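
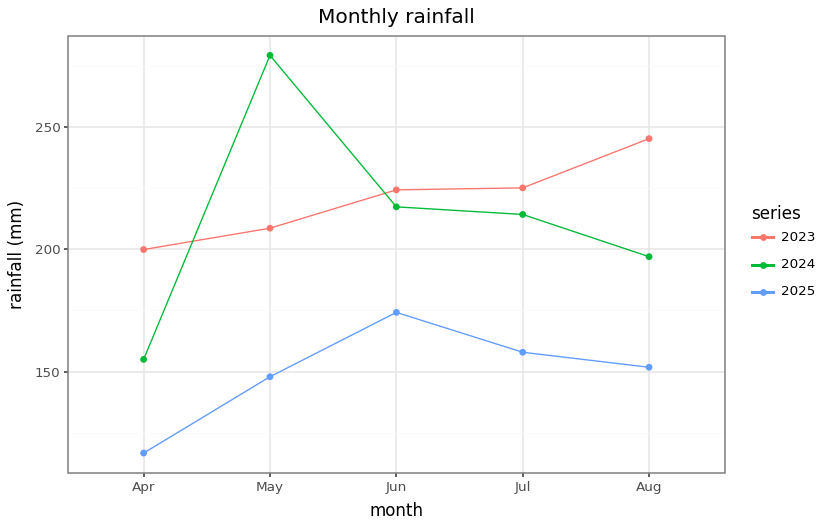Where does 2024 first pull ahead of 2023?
May

Apr: 2024 ≈ 160 vs 2023 ≈ 200 (not yet); May: 2024 ≈ 280 vs 2023 ≈ 200 (first crossover).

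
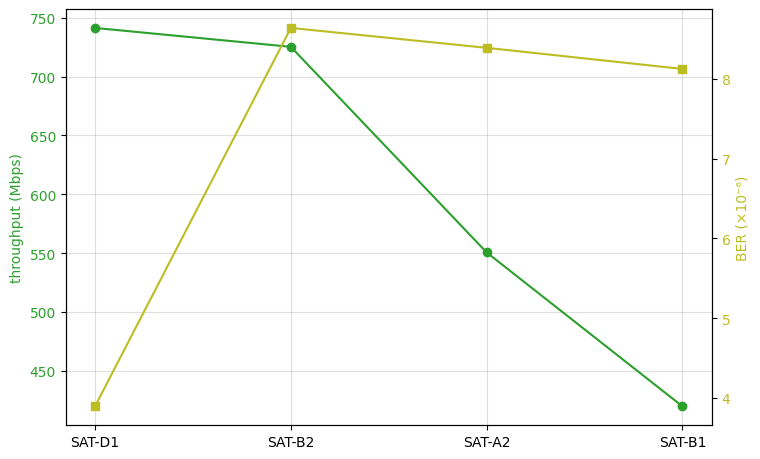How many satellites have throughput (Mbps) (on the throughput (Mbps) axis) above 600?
2

Above 600: SAT-D1, SAT-B2.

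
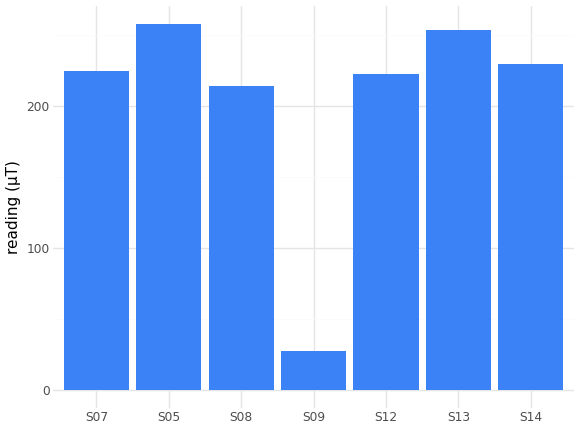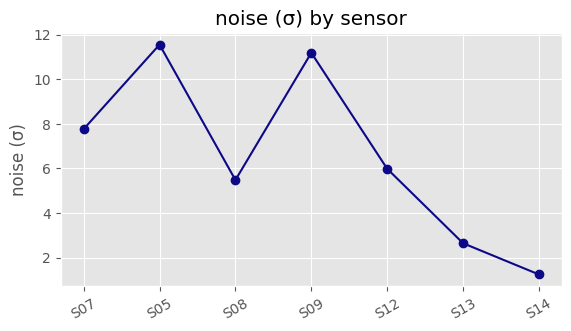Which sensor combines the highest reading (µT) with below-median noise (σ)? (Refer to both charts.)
Chart 2 median noise (σ) ≈ 6; below-median sensors: S08, S13, S14. Among those, S13 has the highest reading (µT) (≈ 250).

S13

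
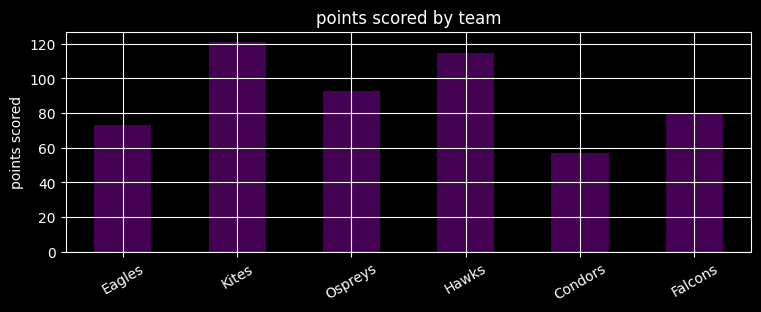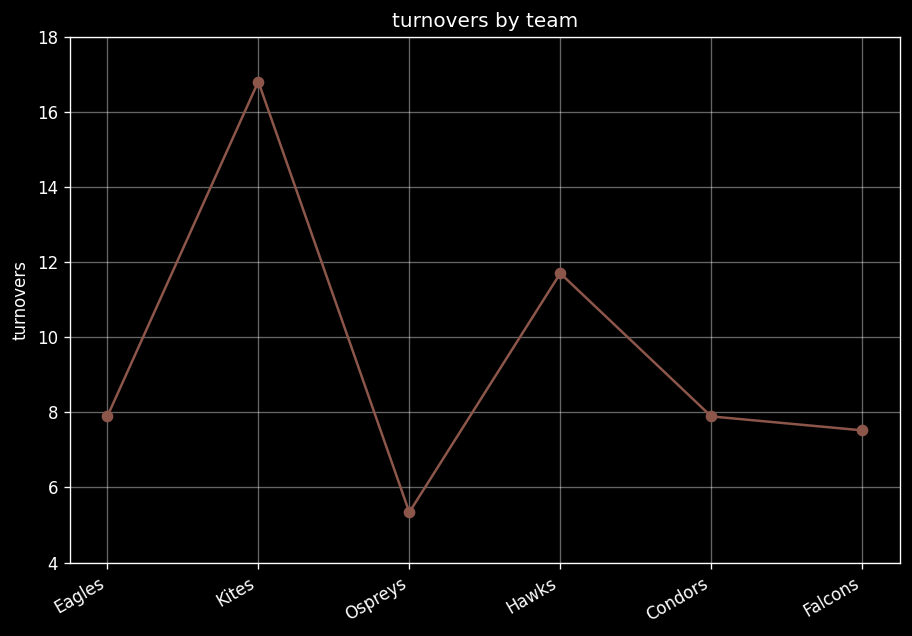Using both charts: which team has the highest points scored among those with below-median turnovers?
Chart 2 median turnovers ≈ 8; below-median teams: Ospreys, Condors, Falcons. Among those, Ospreys has the highest points scored (≈ 100).

Ospreys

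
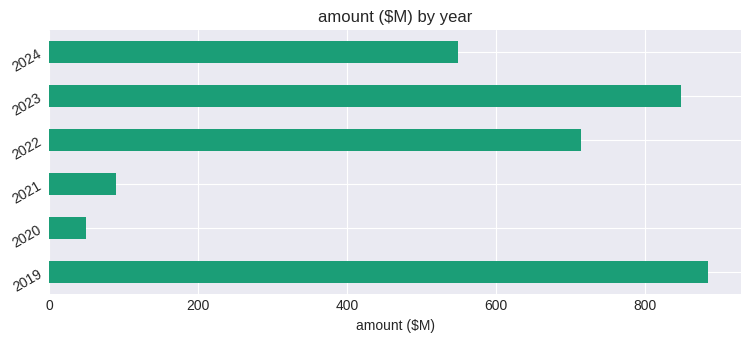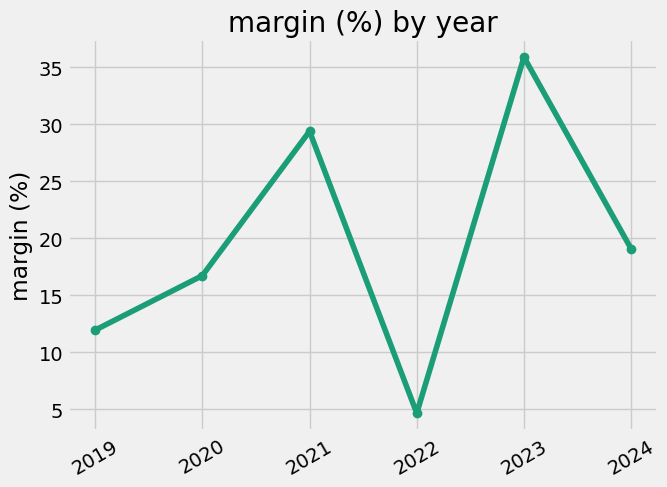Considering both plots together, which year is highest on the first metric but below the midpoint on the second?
Chart 2 median margin (%) ≈ 20; below-median years: 2019, 2020, 2022. Among those, 2019 has the highest amount ($M) (≈ 900).

2019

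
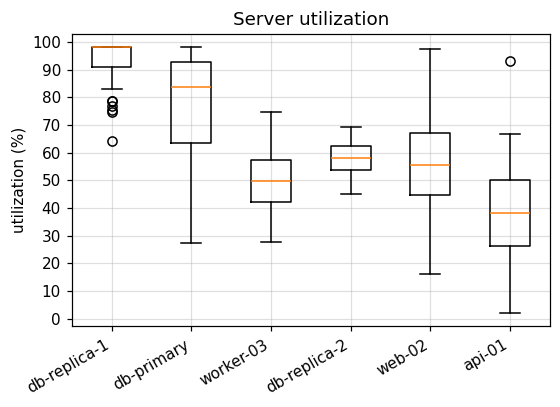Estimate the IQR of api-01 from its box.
≈ 20

Q3 ≈ 50, Q1 ≈ 30; IQR ≈ 20.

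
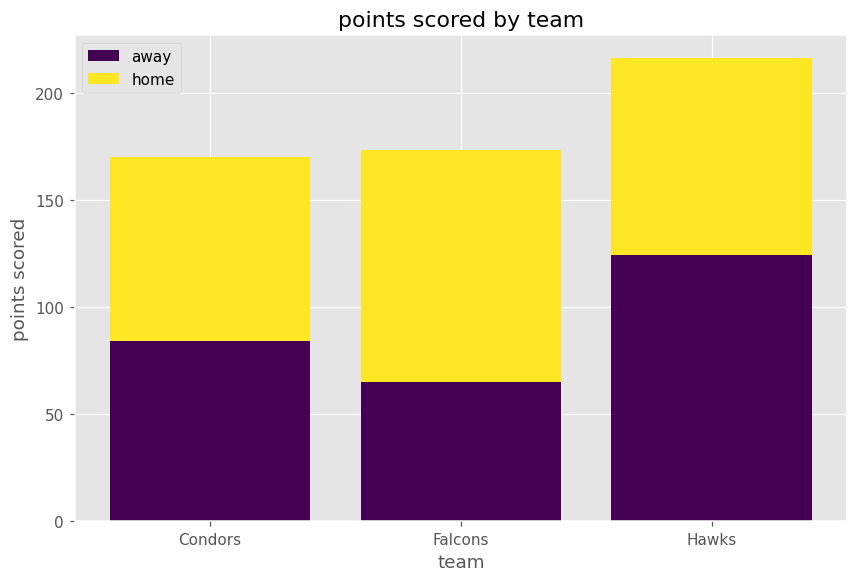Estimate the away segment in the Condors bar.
≈ 80

away top ≈ 80, bottom ≈ 0; segment ≈ 80.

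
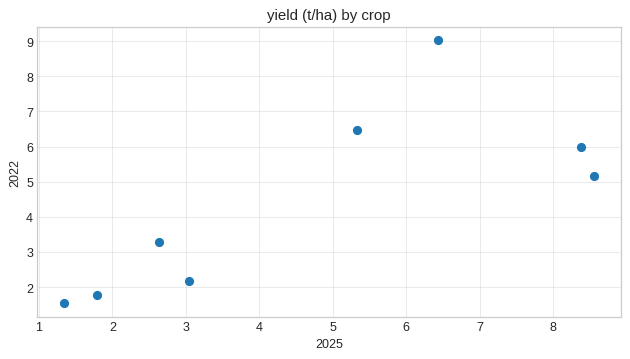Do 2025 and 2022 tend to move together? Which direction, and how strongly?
positive, strong

Points are positively correlated; strong (|r| ≈ 0.8).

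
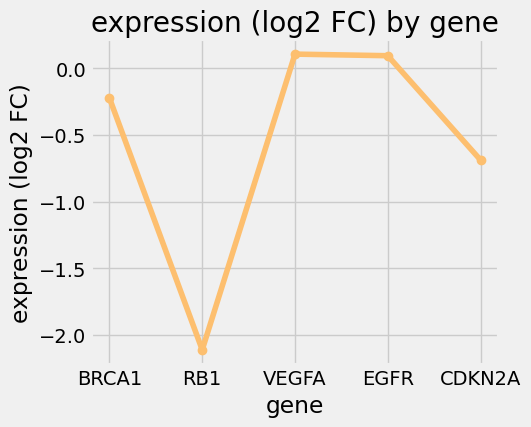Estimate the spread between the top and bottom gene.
Max VEGFA ≈ 0.2, min RB1 ≈ -2.2; range ≈ 2.4.

≈ 2.4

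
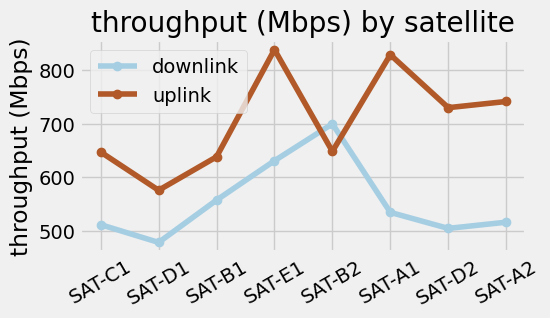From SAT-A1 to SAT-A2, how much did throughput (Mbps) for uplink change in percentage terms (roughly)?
≈ -11.8%

SAT-A1 ≈ 850, SAT-A2 ≈ 750; (750 − 850) / 850 ≈ -11.8%.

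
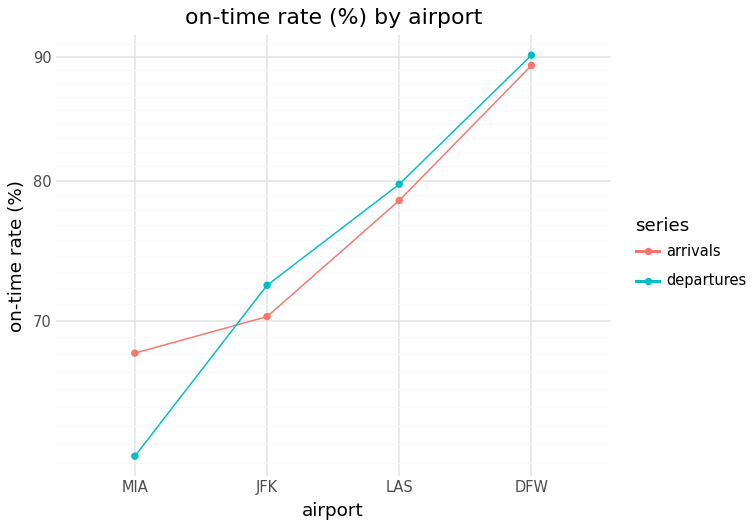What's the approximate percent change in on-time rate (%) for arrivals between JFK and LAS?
≈ +14.3%

JFK ≈ 70, LAS ≈ 80; (80 − 70) / 70 ≈ +14.3%.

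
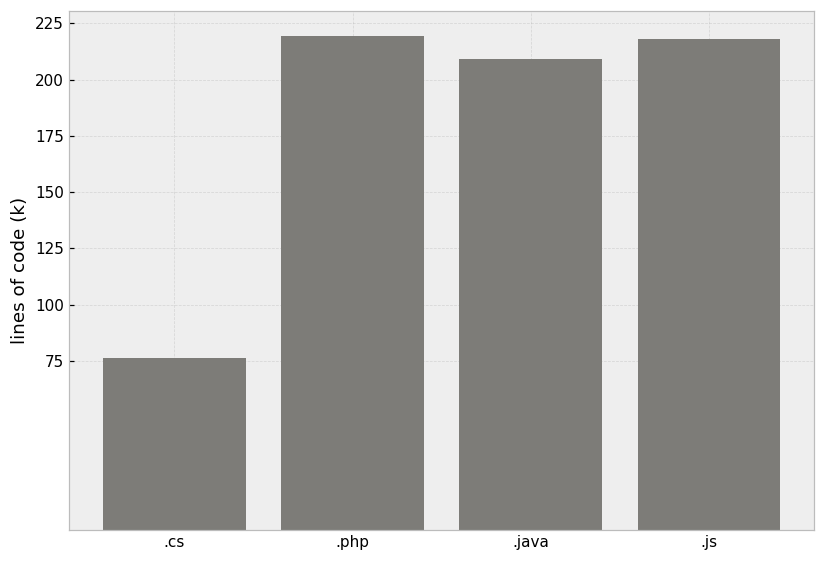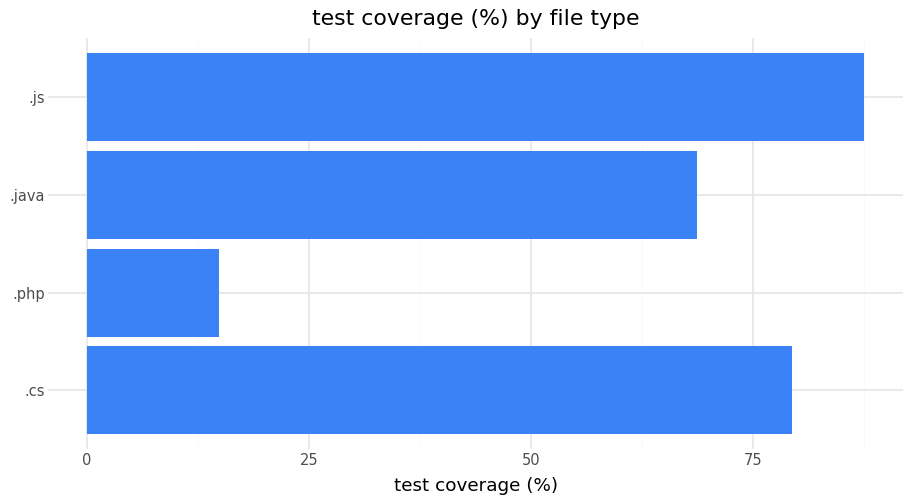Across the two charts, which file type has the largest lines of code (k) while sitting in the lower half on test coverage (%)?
Chart 2 median test coverage (%) ≈ 70; below-median file types: .php, .java. Among those, .php has the highest lines of code (k) (≈ 225).

.php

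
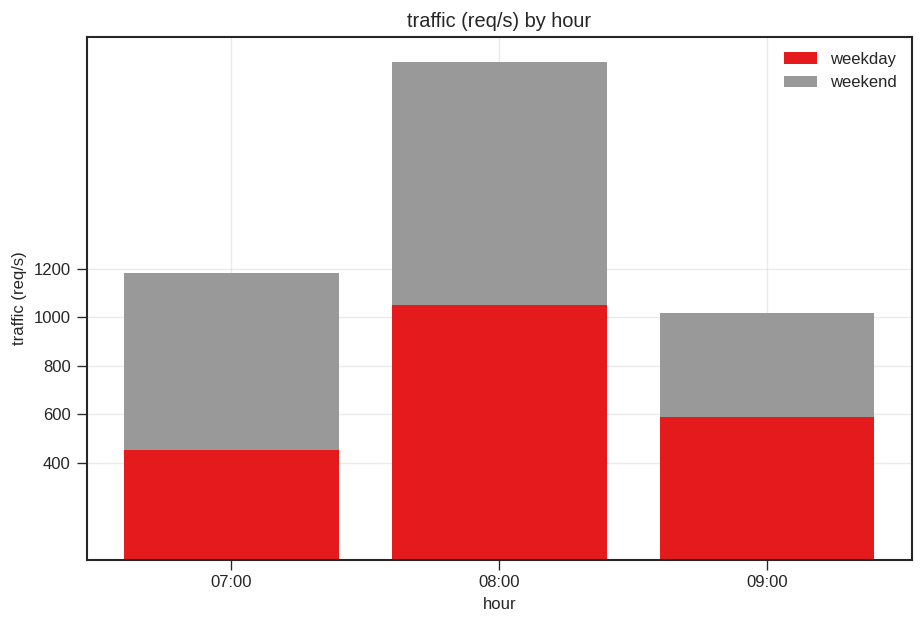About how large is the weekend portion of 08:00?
weekend top ≈ 2000, bottom ≈ 1000; segment ≈ 1000.

≈ 1000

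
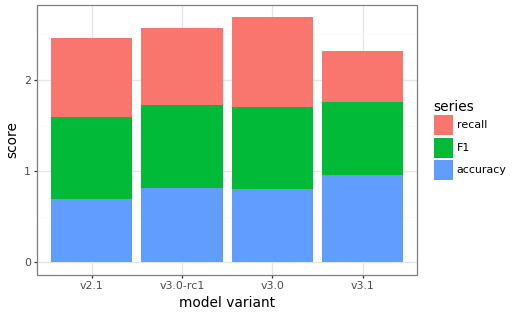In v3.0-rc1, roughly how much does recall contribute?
recall top ≈ 2.5, bottom ≈ 1.5; segment ≈ 1.0.

≈ 1.0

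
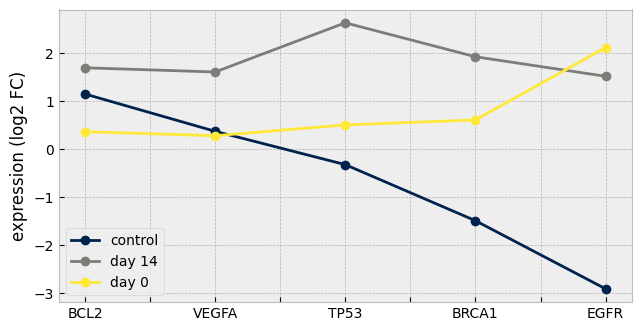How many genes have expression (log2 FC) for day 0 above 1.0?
1

Above 1.0: EGFR.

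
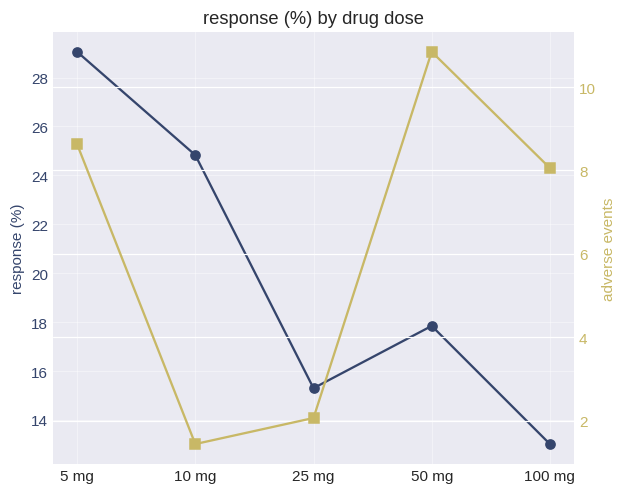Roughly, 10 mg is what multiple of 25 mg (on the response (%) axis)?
≈ 1.5×

10 mg ≈ 24, 25 mg ≈ 16; 24/16 ≈ 1.5.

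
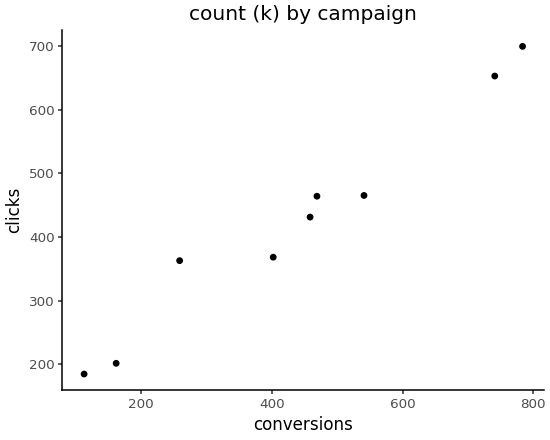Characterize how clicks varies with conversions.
Points are positively correlated; strong (|r| ≈ 1.0).

positive, strong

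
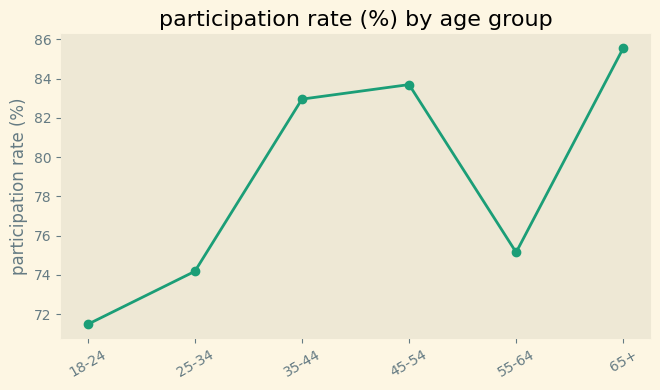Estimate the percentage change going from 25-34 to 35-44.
25-34 ≈ 74, 35-44 ≈ 82; (82 − 74) / 74 ≈ +10.8%.

≈ +10.8%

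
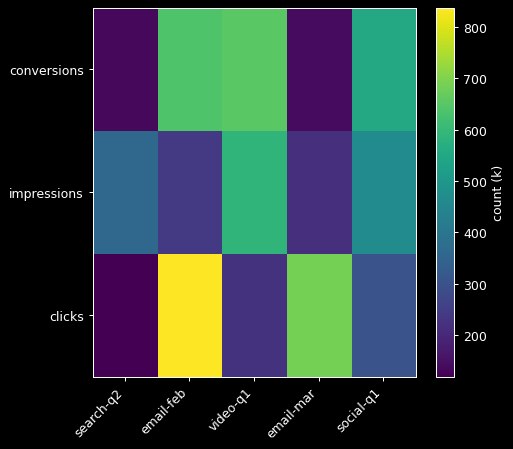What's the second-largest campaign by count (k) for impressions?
social-q1

Top 3 for impressions: video-q1 ≈ 600, social-q1 ≈ 500, search-q2 ≈ 400.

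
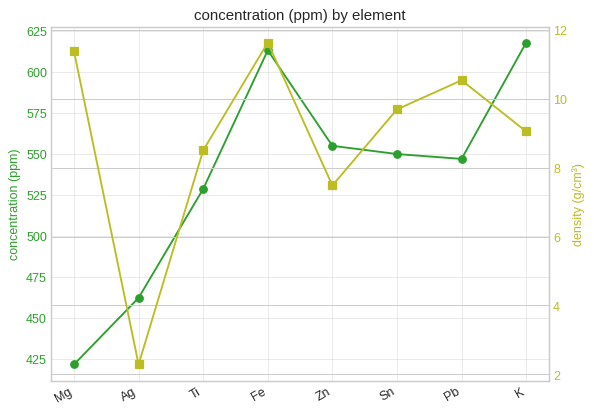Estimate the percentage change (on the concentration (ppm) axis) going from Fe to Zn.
Fe ≈ 620, Zn ≈ 560; (560 − 620) / 620 ≈ -9.7%.

≈ -9.7%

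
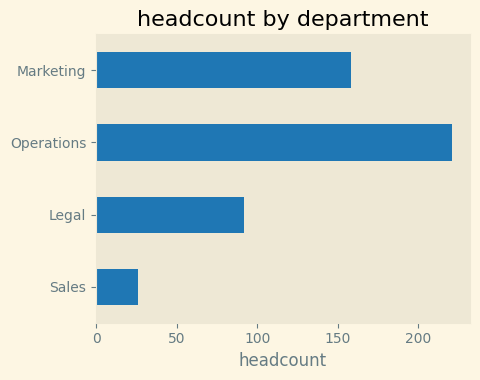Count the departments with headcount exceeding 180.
1

Above 180: Operations.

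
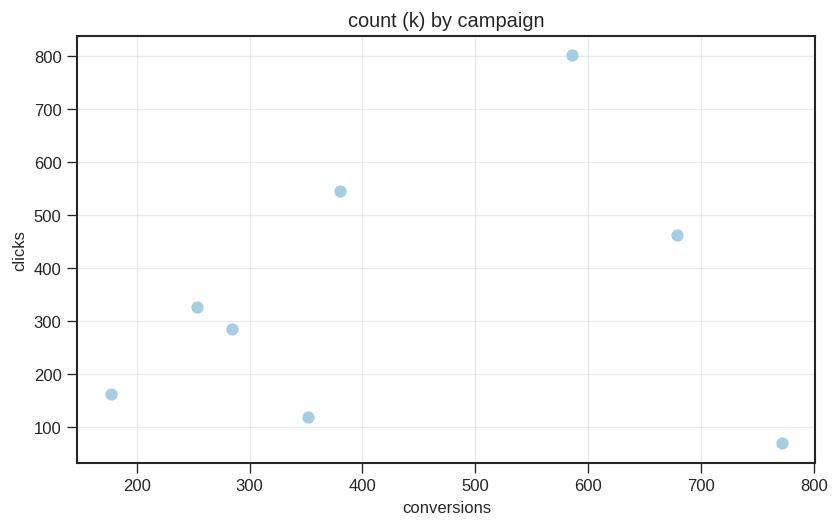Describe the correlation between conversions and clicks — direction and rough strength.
no clear correlation

Points are roughly uncorrelated; weak (|r| ≈ 0.2).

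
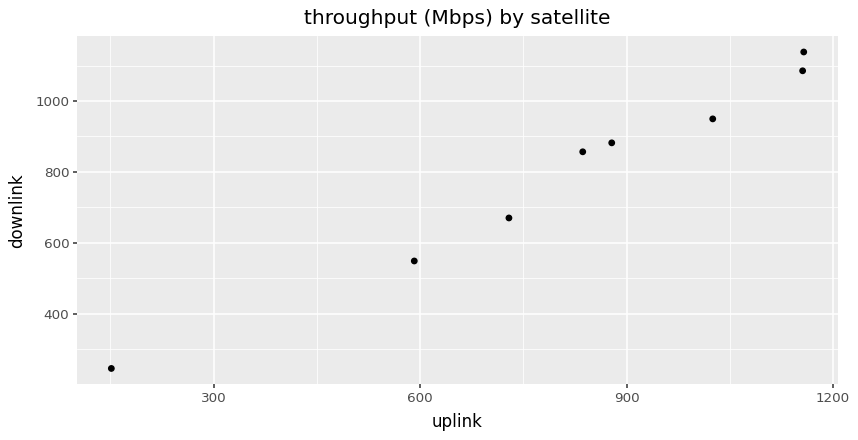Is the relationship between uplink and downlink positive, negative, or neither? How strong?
Points are positively correlated; strong (|r| ≈ 1.0).

positive, strong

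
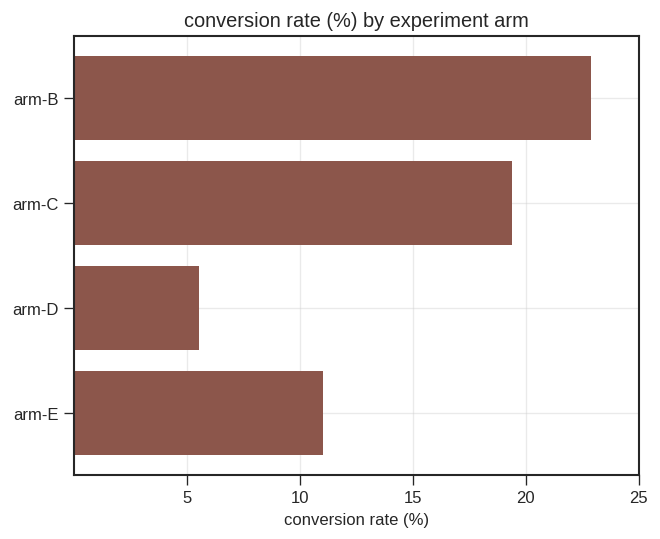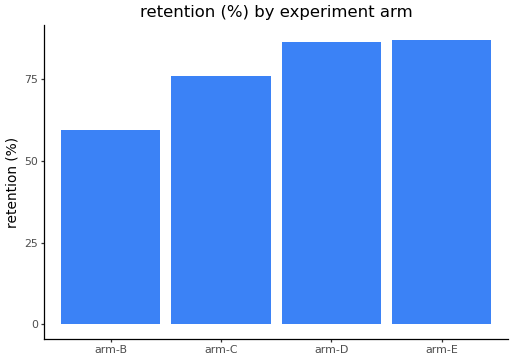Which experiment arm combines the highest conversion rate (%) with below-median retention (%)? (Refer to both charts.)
Chart 2 median retention (%) ≈ 80; below-median experiment arms: arm-B, arm-C. Among those, arm-B has the highest conversion rate (%) (≈ 25).

arm-B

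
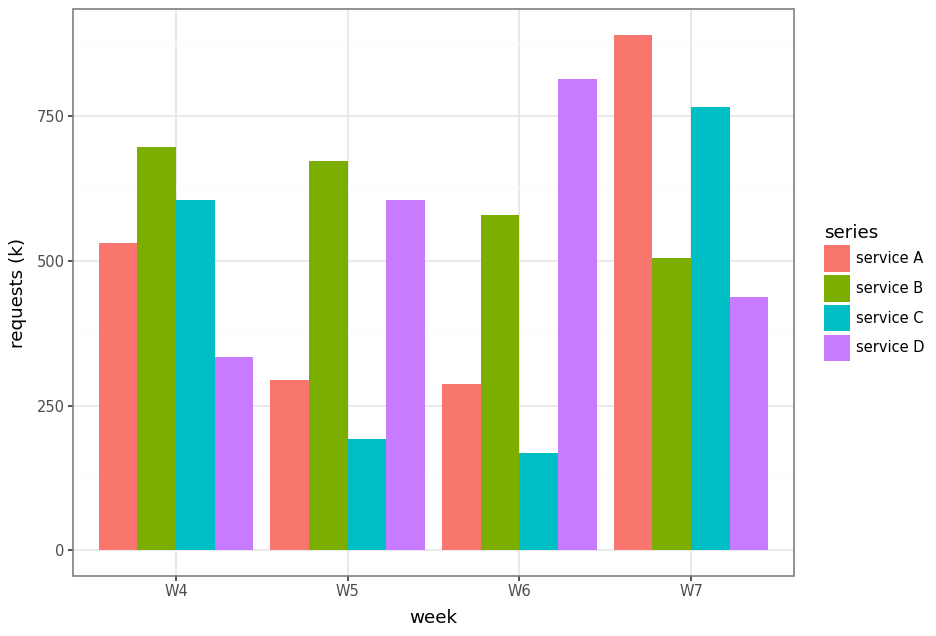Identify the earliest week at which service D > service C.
W4: service D ≈ 300 vs service C ≈ 600 (not yet); W5: service D ≈ 600 vs service C ≈ 200 (first crossover).

W5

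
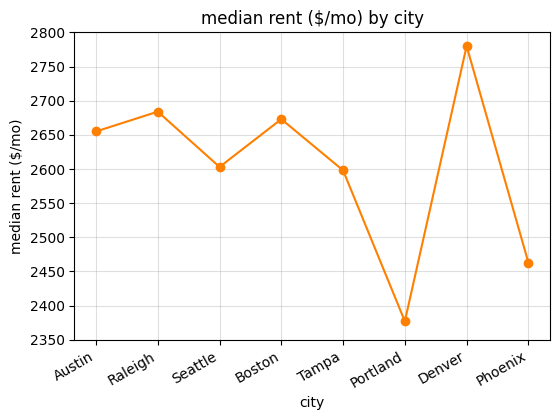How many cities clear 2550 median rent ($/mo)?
Above 2550: Austin, Raleigh, Seattle, Boston, Tampa, Denver.

6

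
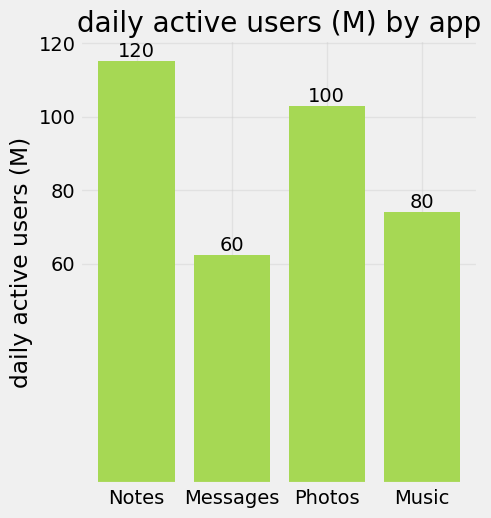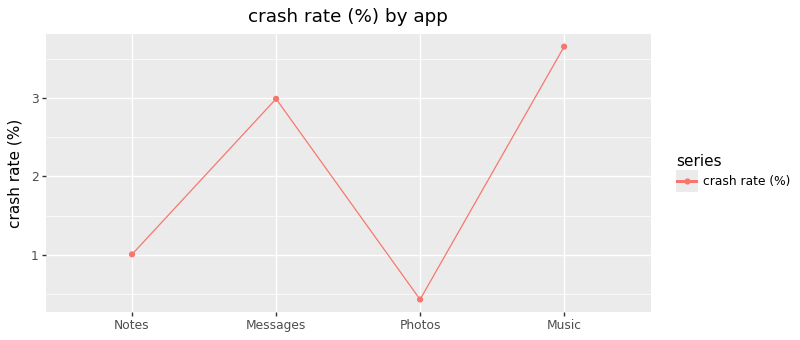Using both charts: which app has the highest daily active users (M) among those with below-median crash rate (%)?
Notes

Chart 2 median crash rate (%) ≈ 2; below-median apps: Notes, Photos. Among those, Notes has the highest daily active users (M) (≈ 120).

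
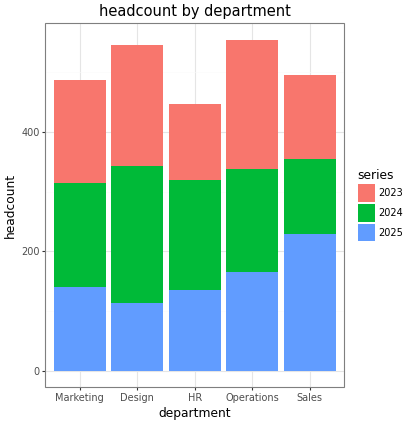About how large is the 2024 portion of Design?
≈ 250

2024 top ≈ 350, bottom ≈ 100; segment ≈ 250.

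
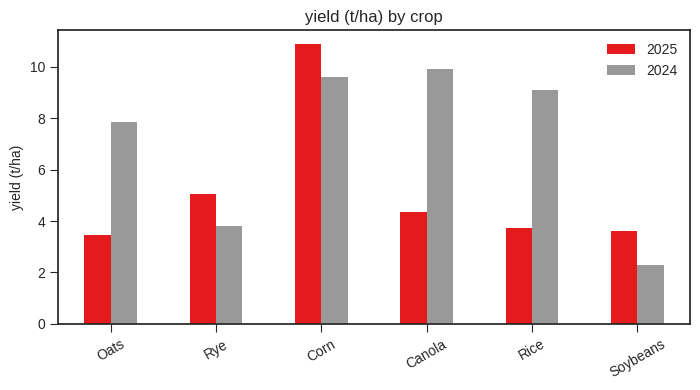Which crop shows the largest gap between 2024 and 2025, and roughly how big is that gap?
Canola, ≈ 6 t/ha

Canola: 2024 ≈ 10, 2025 ≈ 4 → gap ≈ 6. Next-largest (Rice) is only ≈ 5.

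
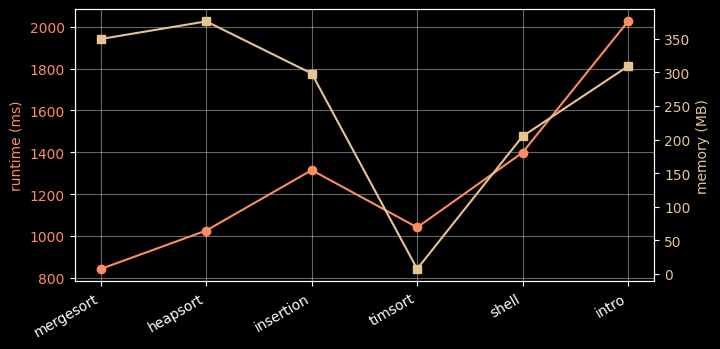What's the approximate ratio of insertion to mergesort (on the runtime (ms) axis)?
insertion ≈ 1300, mergesort ≈ 800; 1300/800 ≈ 1.62.

≈ 1.62×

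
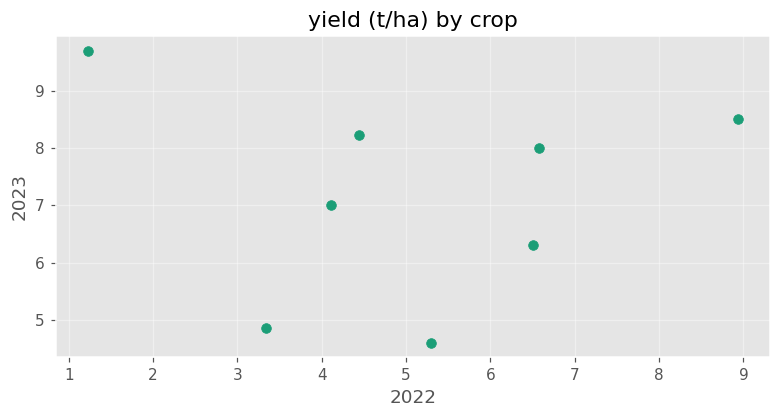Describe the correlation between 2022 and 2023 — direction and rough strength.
no clear correlation

Points are roughly uncorrelated; weak (|r| ≈ 0.1).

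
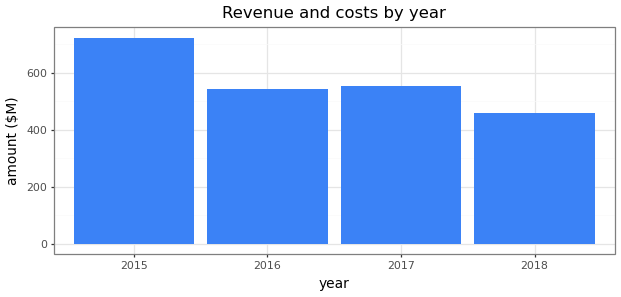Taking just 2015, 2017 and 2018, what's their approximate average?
≈ 600

(700 + 600 + 500) / 3 ≈ 600.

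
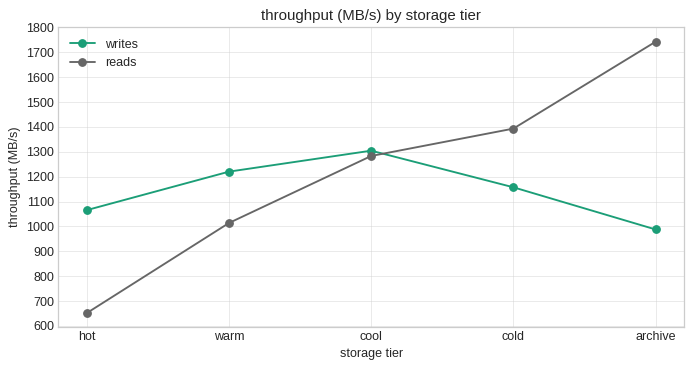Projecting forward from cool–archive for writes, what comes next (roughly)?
≈ 850

Last three: 1300, 1200, 1000 → slope ≈ -150/step → next ≈ 850.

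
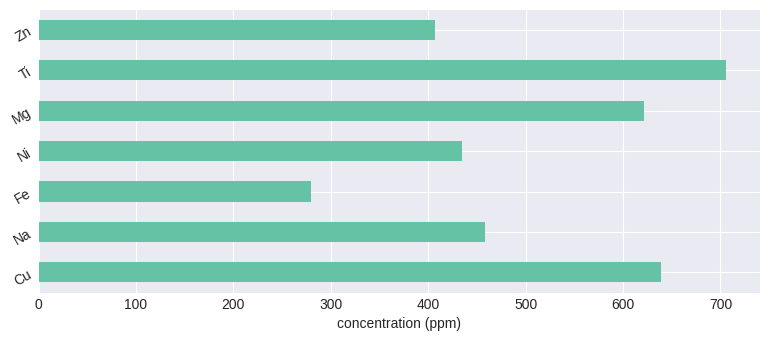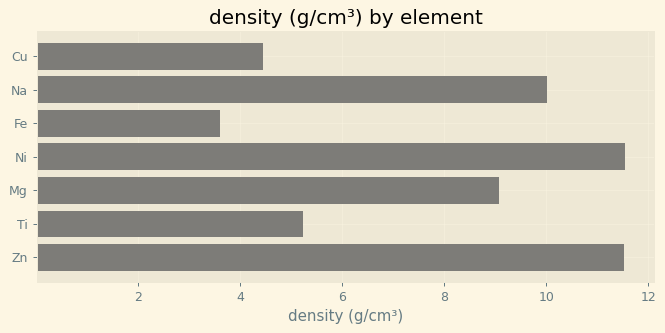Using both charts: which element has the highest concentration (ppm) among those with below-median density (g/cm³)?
Ti

Chart 2 median density (g/cm³) ≈ 10; below-median elements: Cu, Fe, Ti. Among those, Ti has the highest concentration (ppm) (≈ 700).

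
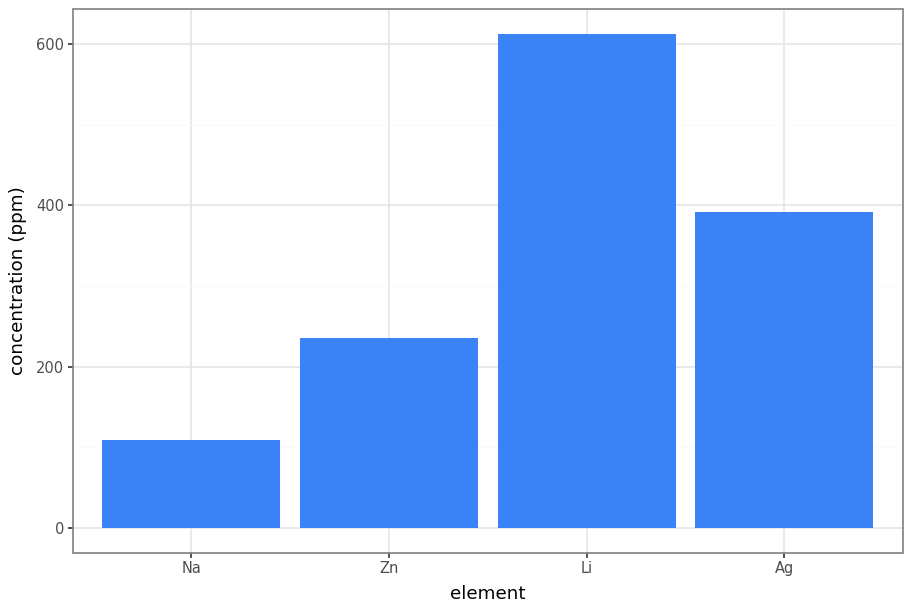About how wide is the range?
≈ 500

Max Li ≈ 600, min Na ≈ 100; range ≈ 500.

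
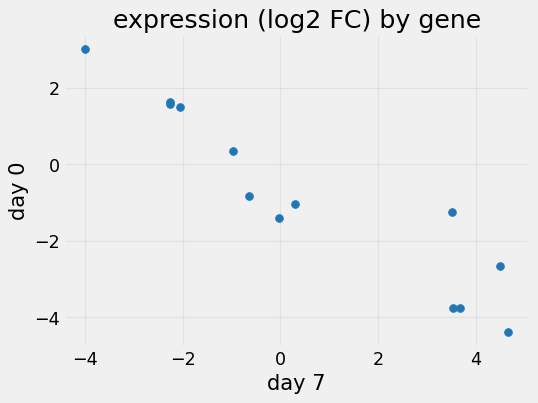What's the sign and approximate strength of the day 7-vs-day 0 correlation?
negative, strong

Points are negatively correlated; strong (|r| ≈ 0.9).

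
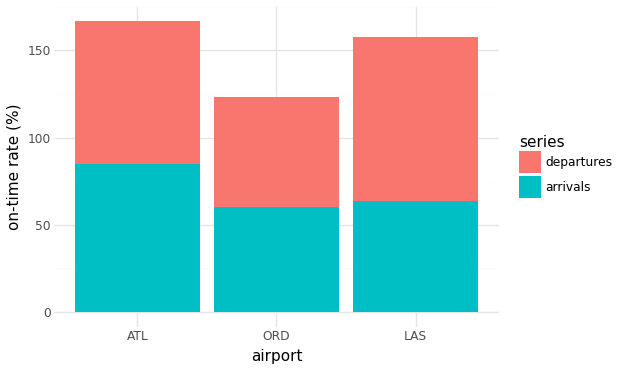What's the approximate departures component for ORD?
departures top ≈ 120, bottom ≈ 60; segment ≈ 60.

≈ 60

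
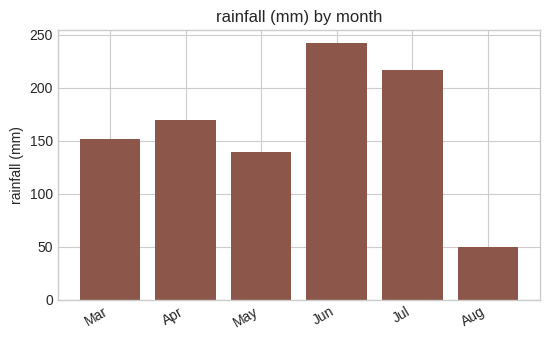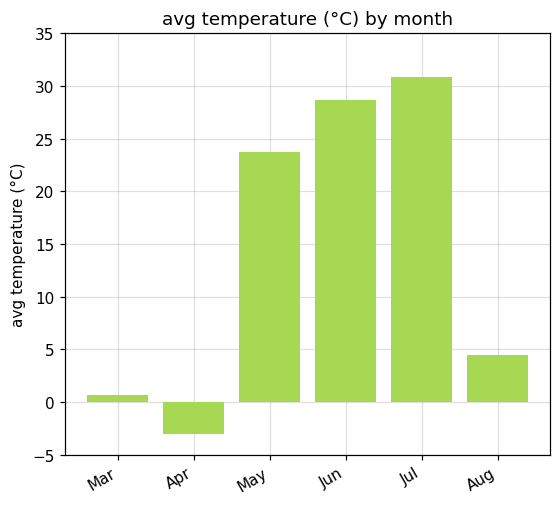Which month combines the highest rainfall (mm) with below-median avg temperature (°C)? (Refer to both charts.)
Chart 2 median avg temperature (°C) ≈ 15; below-median months: Mar, Apr, Aug. Among those, Apr has the highest rainfall (mm) (≈ 175).

Apr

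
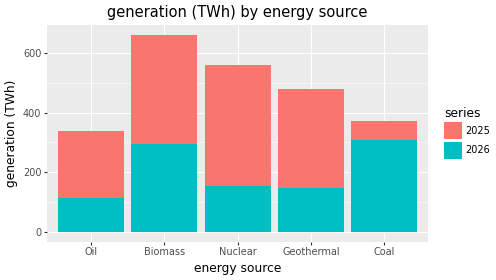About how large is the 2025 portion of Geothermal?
≈ 400

2025 top ≈ 500, bottom ≈ 100; segment ≈ 400.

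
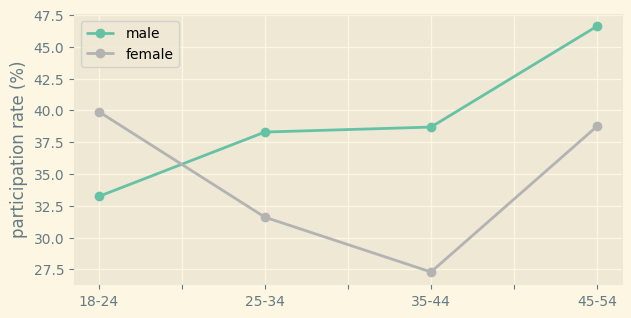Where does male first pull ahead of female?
25-34

18-24: male ≈ 34 vs female ≈ 40 (not yet); 25-34: male ≈ 38 vs female ≈ 32 (first crossover).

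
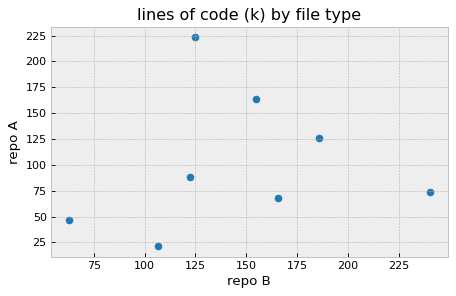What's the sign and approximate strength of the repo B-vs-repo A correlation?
no clear correlation

Points are roughly uncorrelated; weak (|r| ≈ 0.1).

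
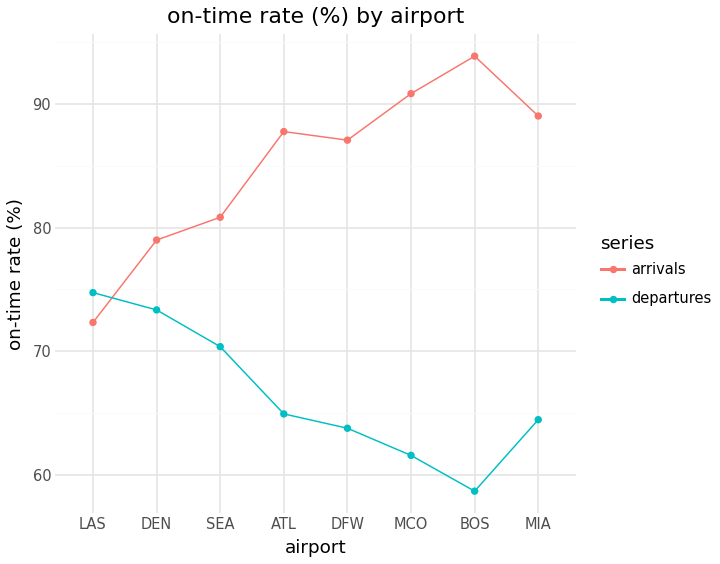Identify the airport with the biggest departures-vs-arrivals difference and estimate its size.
BOS: departures ≈ 60, arrivals ≈ 95 → gap ≈ 35. Next-largest (MCO) is only ≈ 30.

BOS, ≈ 35 %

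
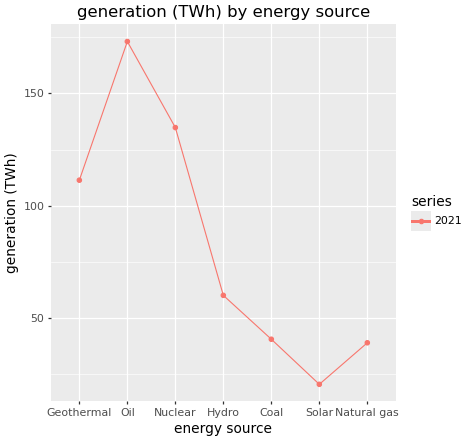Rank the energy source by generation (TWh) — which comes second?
Top 3: Oil ≈ 180, Nuclear ≈ 140, Geothermal ≈ 120.

Nuclear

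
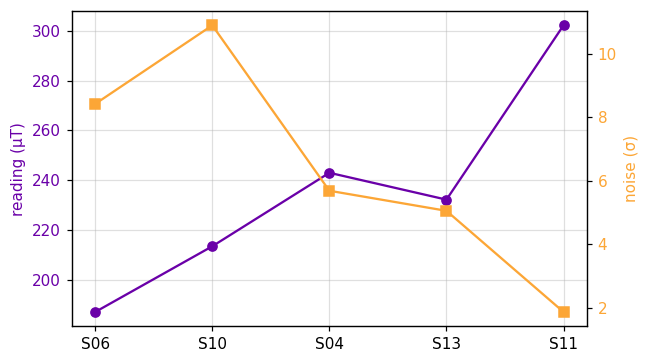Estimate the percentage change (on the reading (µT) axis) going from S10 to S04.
S10 ≈ 210, S04 ≈ 240; (240 − 210) / 210 ≈ +14.3%.

≈ +14.3%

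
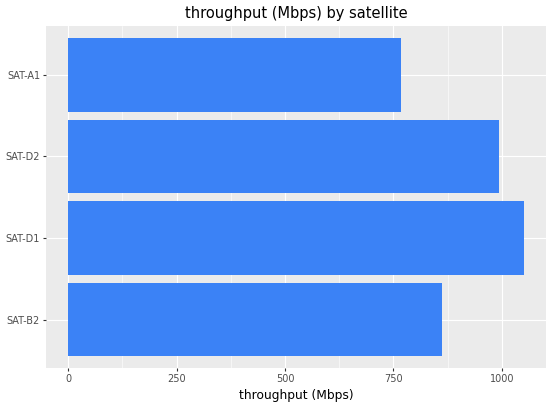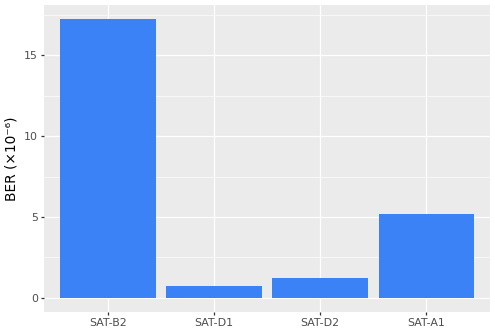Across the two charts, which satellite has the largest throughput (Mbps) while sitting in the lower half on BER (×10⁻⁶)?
SAT-D1

Chart 2 median BER (×10⁻⁶) ≈ 4; below-median satellites: SAT-D1, SAT-D2. Among those, SAT-D1 has the highest throughput (Mbps) (≈ 1100).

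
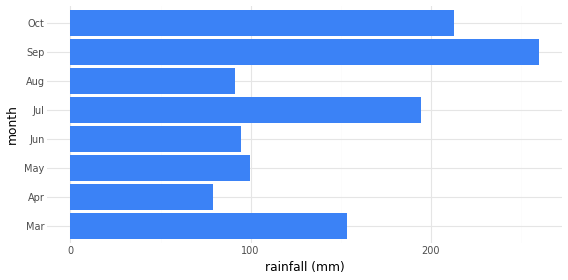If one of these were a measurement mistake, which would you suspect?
Sep

Sep ≈ 250; the rest sit between ≈ 75 and ≈ 225.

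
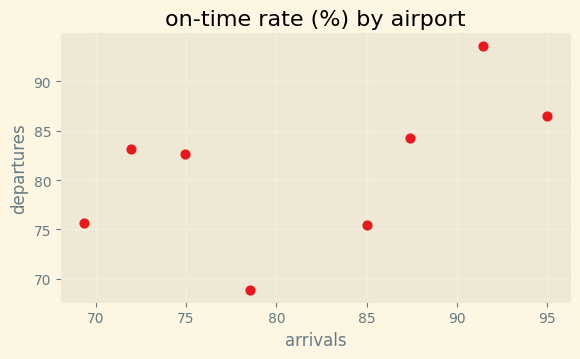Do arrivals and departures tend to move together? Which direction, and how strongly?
positive, moderate

Points are positively correlated; moderate (|r| ≈ 0.5).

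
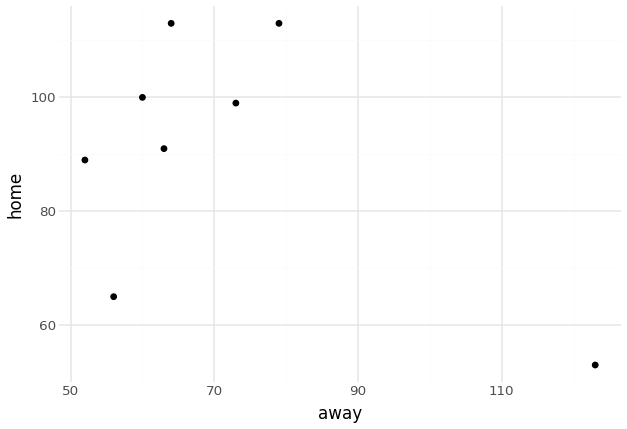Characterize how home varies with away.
negative, moderate

Points are negatively correlated; moderate (|r| ≈ 0.5).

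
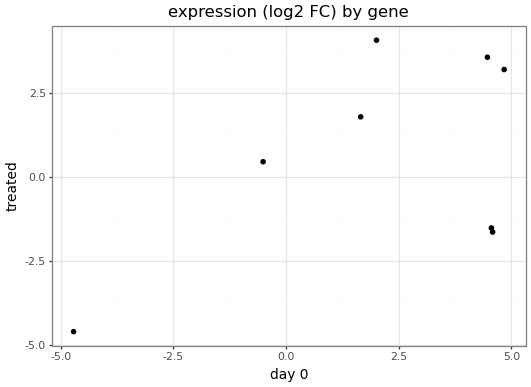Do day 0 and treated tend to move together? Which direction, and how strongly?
positive, moderate

Points are positively correlated; moderate (|r| ≈ 0.5).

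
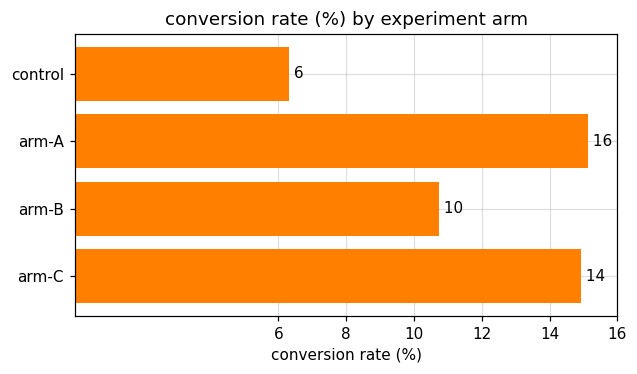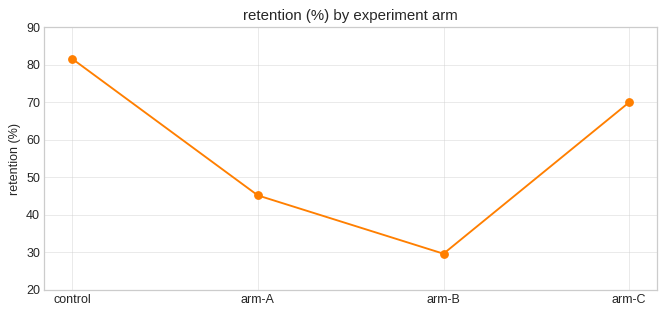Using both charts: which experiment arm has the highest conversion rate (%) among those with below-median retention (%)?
Chart 2 median retention (%) ≈ 60; below-median experiment arms: arm-A, arm-B. Among those, arm-A has the highest conversion rate (%) (≈ 16).

arm-A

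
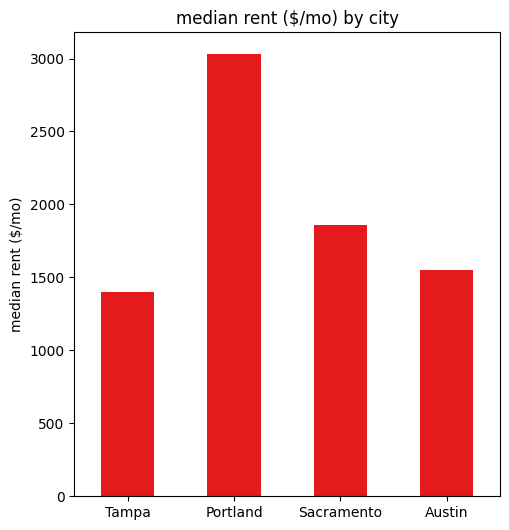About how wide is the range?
≈ 1500

Max Portland ≈ 3000, min Tampa ≈ 1500; range ≈ 1500.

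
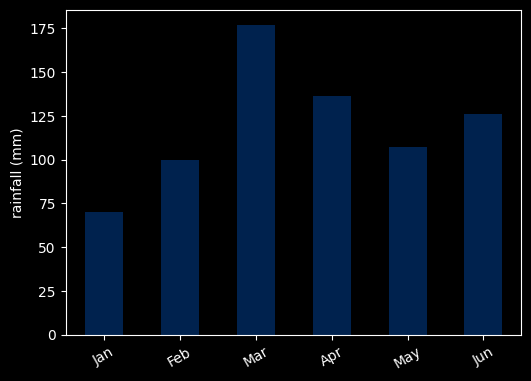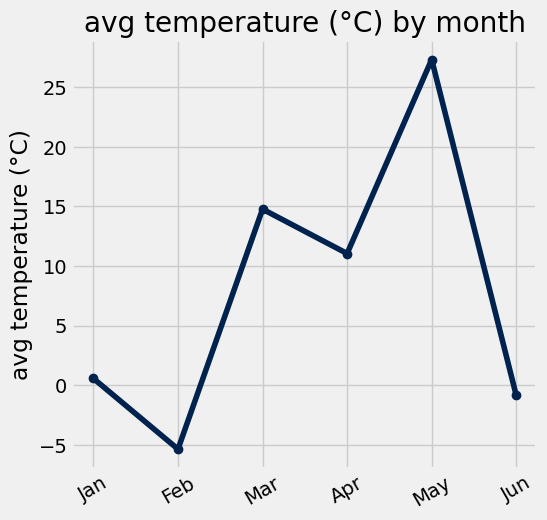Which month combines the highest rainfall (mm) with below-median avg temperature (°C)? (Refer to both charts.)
Chart 2 median avg temperature (°C) ≈ 5; below-median months: Jan, Feb, Jun. Among those, Jun has the highest rainfall (mm) (≈ 120).

Jun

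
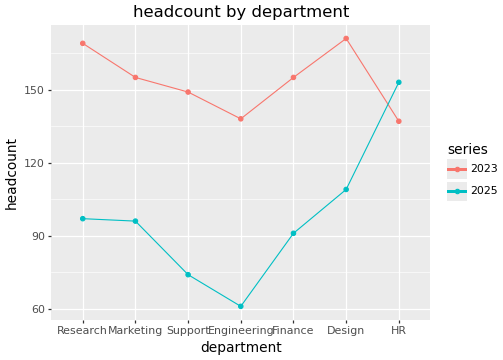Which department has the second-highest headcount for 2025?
Design

Top 3 for 2025: HR ≈ 150, Design ≈ 110, Research ≈ 100.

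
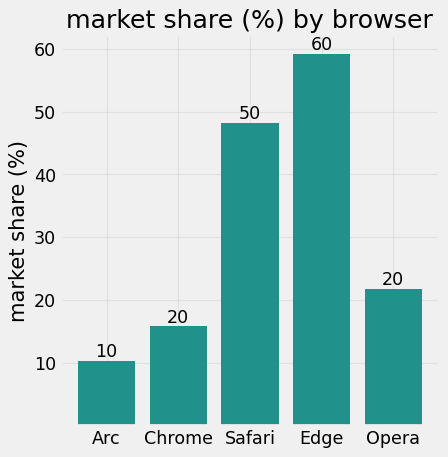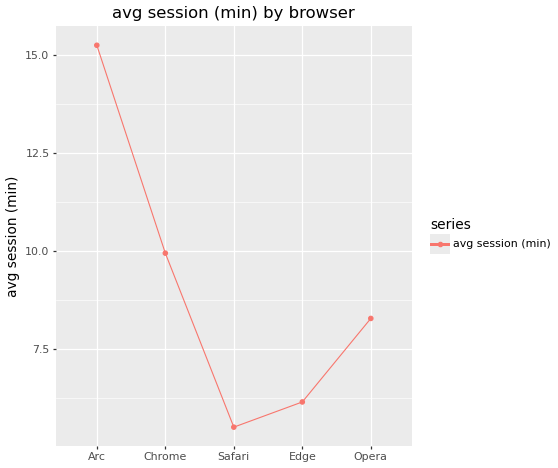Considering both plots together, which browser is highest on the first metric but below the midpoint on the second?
Edge

Chart 2 median avg session (min) ≈ 8; below-median browsers: Safari, Edge. Among those, Edge has the highest market share (%) (≈ 60).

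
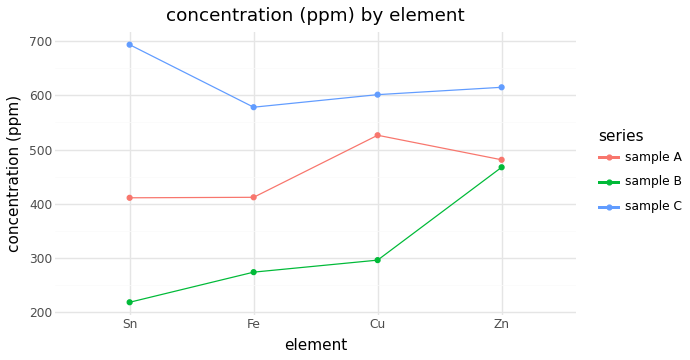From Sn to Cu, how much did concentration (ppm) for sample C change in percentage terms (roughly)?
Sn ≈ 700, Cu ≈ 600; (600 − 700) / 700 ≈ -14.3%.

≈ -14.3%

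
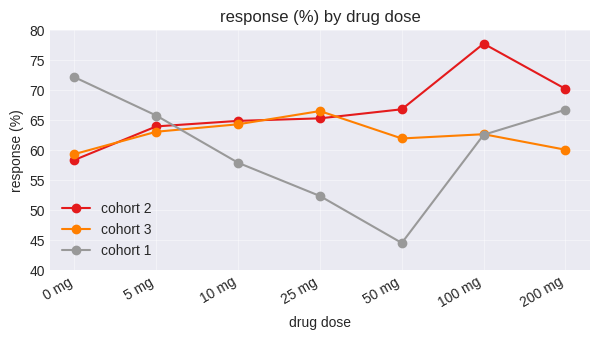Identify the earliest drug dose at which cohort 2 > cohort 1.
5 mg: cohort 2 ≈ 65 vs cohort 1 ≈ 65 (not yet); 10 mg: cohort 2 ≈ 65 vs cohort 1 ≈ 60 (first crossover).

10 mg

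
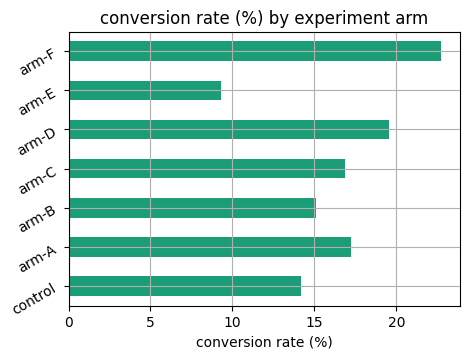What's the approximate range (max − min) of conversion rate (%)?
≈ 12

Max arm-F ≈ 22, min arm-E ≈ 10; range ≈ 12.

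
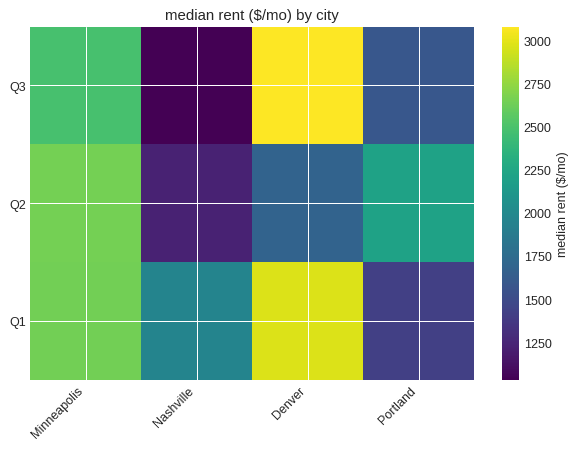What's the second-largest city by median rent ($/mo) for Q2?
Top 3 for Q2: Minneapolis ≈ 2600, Portland ≈ 2200, Denver ≈ 1600.

Portland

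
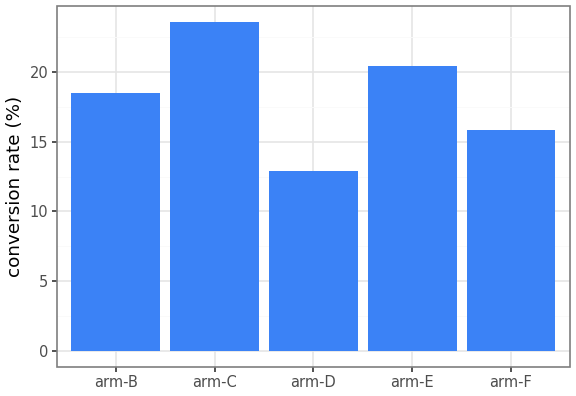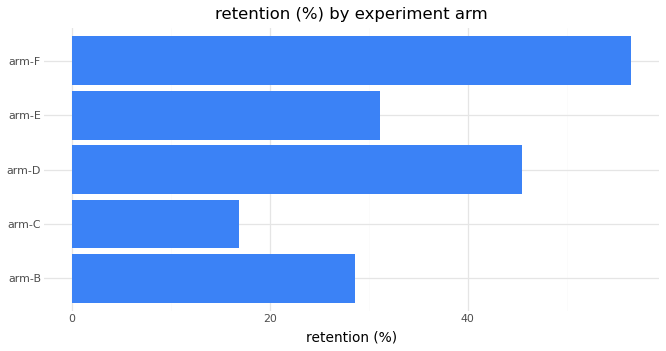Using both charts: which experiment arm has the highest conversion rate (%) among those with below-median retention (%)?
Chart 2 median retention (%) ≈ 30; below-median experiment arms: arm-B, arm-C. Among those, arm-C has the highest conversion rate (%) (≈ 25).

arm-C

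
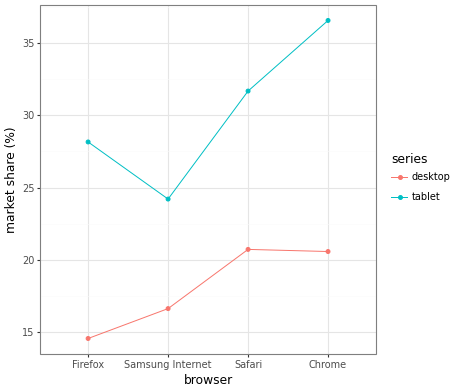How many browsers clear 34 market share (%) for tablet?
1

Above 34: Chrome.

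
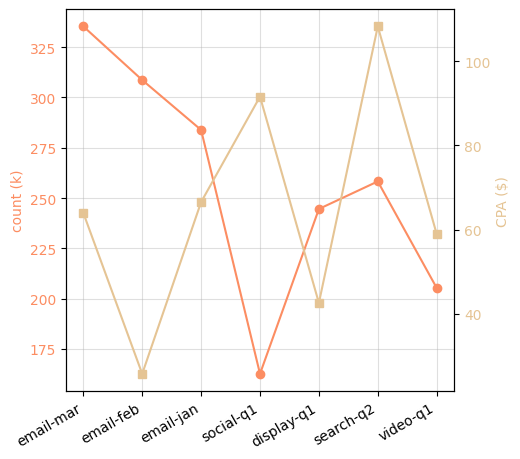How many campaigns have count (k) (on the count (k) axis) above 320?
1

Above 320: email-mar.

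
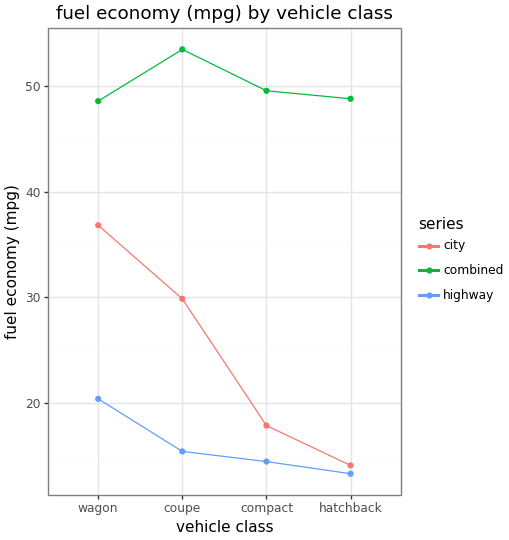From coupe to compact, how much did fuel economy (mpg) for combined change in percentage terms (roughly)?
coupe ≈ 55, compact ≈ 50; (50 − 55) / 55 ≈ -9.1%.

≈ -9.1%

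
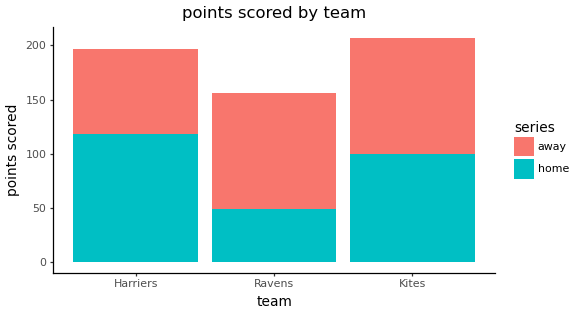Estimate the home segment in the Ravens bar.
≈ 40

home top ≈ 40, bottom ≈ 0; segment ≈ 40.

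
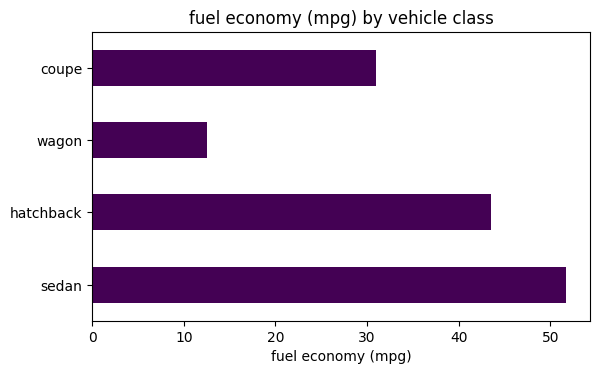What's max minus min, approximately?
Max sedan ≈ 50, min wagon ≈ 15; range ≈ 35.

≈ 35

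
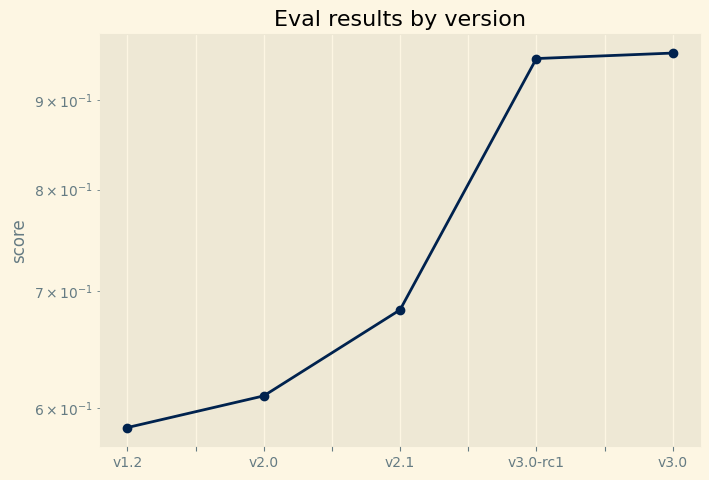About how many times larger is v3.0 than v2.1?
≈ 1.36×

v3.0 ≈ 0.95, v2.1 ≈ 0.70; 0.95/0.70 ≈ 1.36.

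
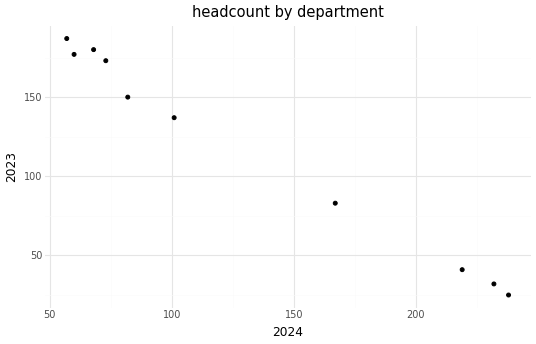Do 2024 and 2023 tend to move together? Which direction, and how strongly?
Points are negatively correlated; strong (|r| ≈ 1.0).

negative, strong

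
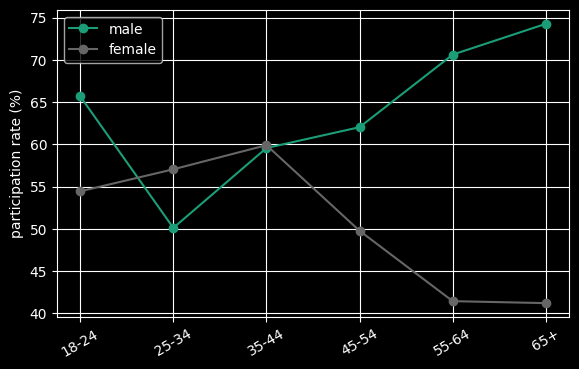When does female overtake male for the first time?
25-34

18-24: female ≈ 55 vs male ≈ 65 (not yet); 25-34: female ≈ 55 vs male ≈ 50 (first crossover).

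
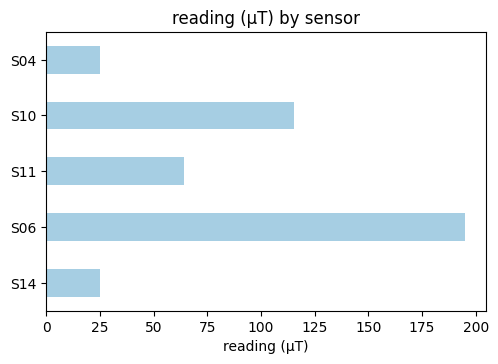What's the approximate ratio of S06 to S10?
≈ 1.67×

S06 ≈ 200, S10 ≈ 120; 200/120 ≈ 1.67.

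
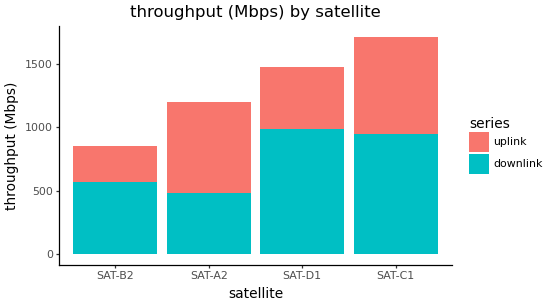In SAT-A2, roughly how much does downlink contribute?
downlink top ≈ 400, bottom ≈ 0; segment ≈ 400.

≈ 400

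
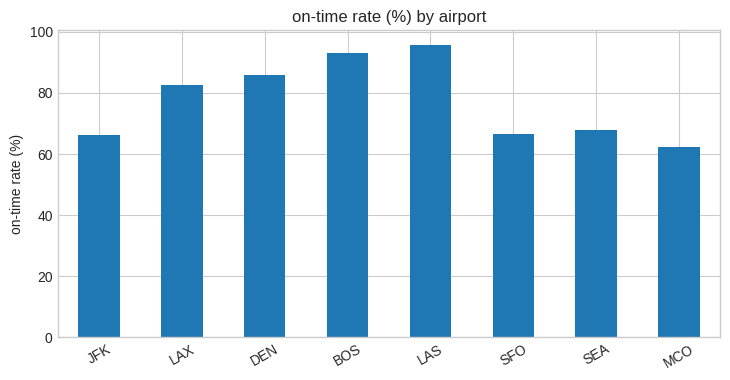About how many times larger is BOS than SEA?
≈ 1.29×

BOS ≈ 90, SEA ≈ 70; 90/70 ≈ 1.29.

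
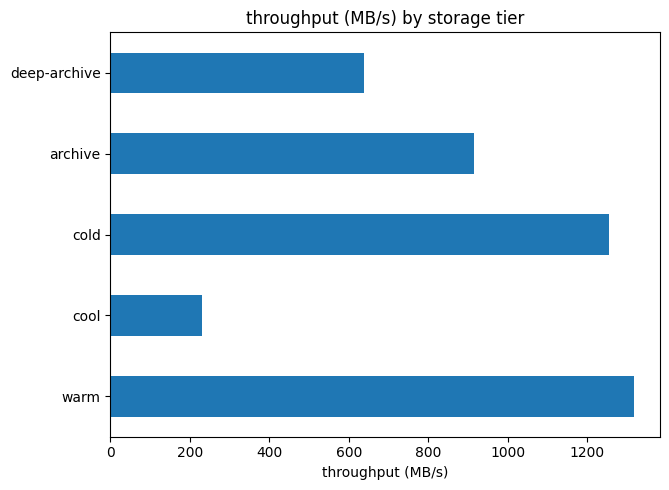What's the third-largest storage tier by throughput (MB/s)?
Top 4: warm ≈ 1400, cold ≈ 1200, archive ≈ 1000, deep-archive ≈ 600.

archive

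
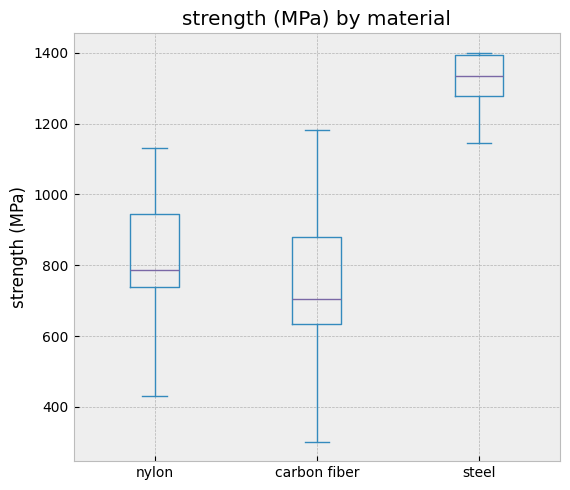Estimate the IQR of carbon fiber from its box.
Q3 ≈ 900, Q1 ≈ 650; IQR ≈ 250.

≈ 250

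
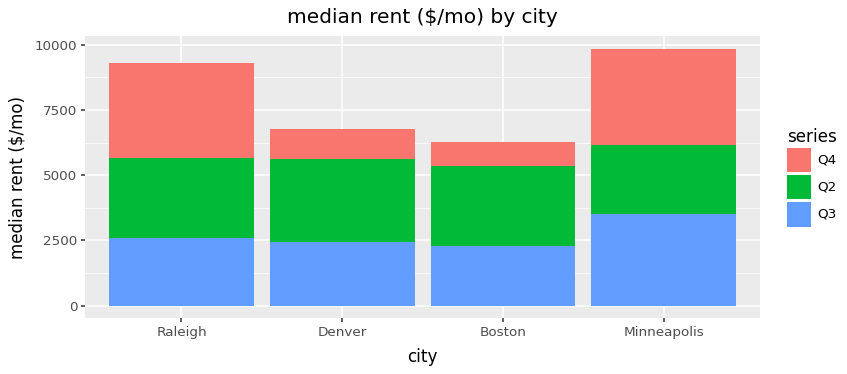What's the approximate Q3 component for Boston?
≈ 2000

Q3 top ≈ 2000, bottom ≈ 0; segment ≈ 2000.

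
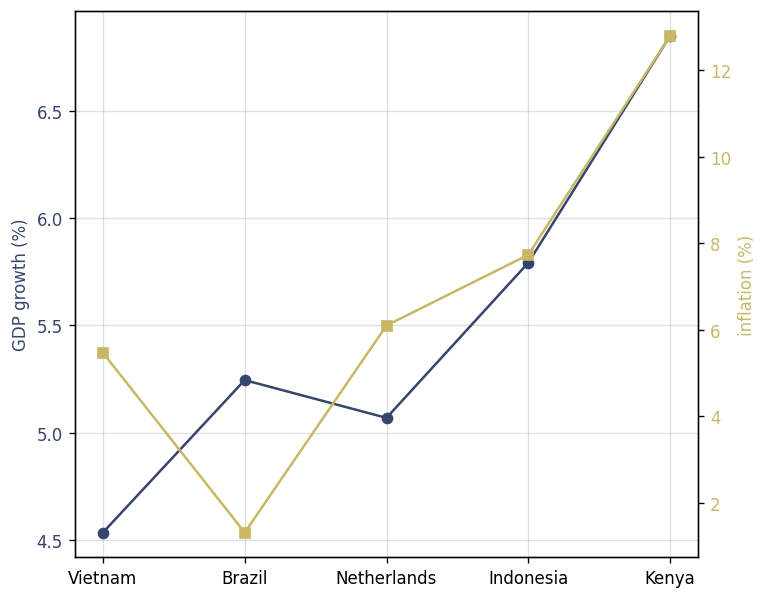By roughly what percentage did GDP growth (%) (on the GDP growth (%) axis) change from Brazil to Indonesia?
Brazil ≈ 5.2, Indonesia ≈ 5.8; (5.8 − 5.2) / 5.2 ≈ +11.5%.

≈ +11.5%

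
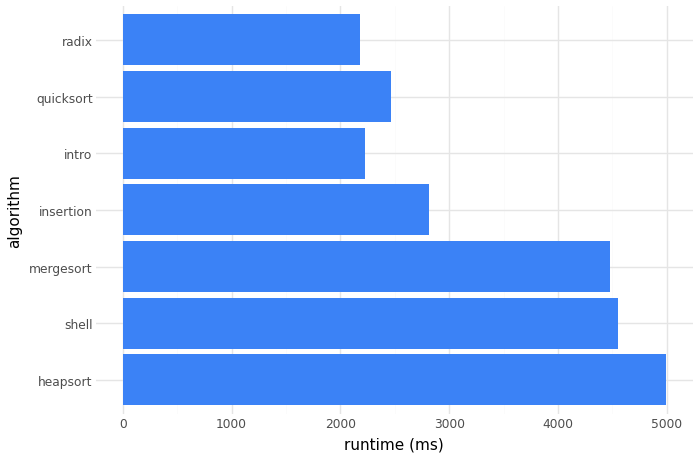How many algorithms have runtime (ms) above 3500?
Above 3500: heapsort, shell, mergesort.

3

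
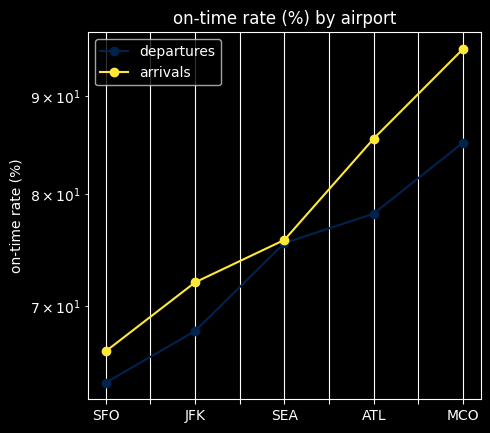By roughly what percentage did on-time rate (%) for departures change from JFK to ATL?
JFK ≈ 70, ATL ≈ 80; (80 − 70) / 70 ≈ +14.3%.

≈ +14.3%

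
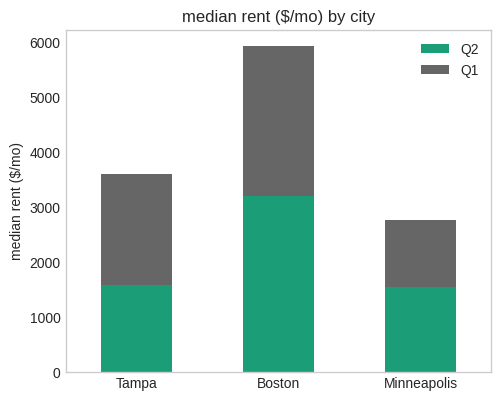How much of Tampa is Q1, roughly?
Q1 top ≈ 3500, bottom ≈ 1500; segment ≈ 2000.

≈ 2000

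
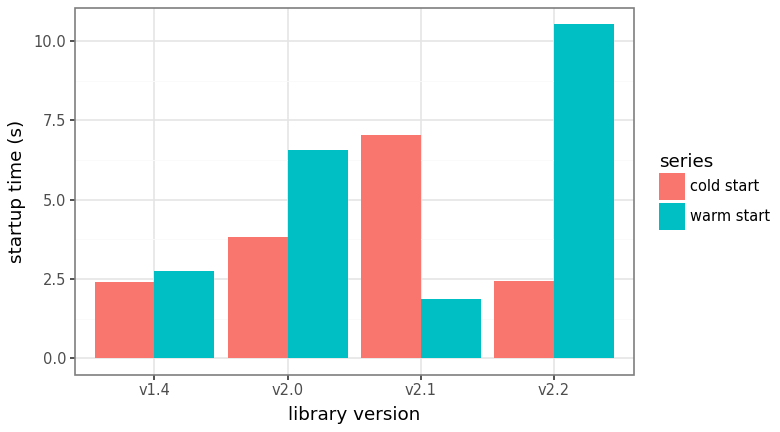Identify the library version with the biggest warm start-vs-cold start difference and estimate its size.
v2.2, ≈ 9 s

v2.2: warm start ≈ 11, cold start ≈ 2 → gap ≈ 9. Next-largest (v2.1) is only ≈ 5.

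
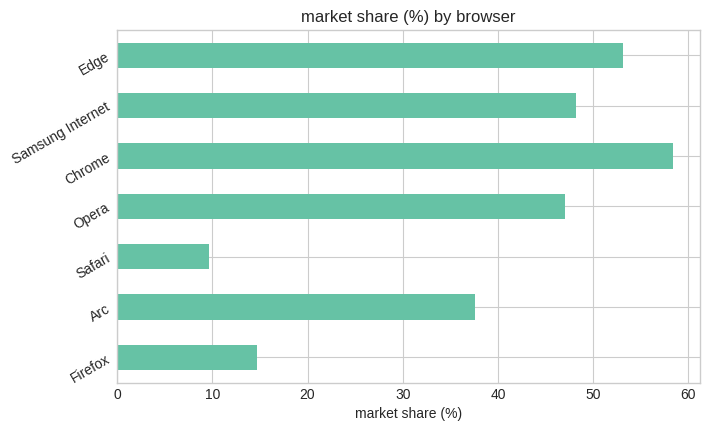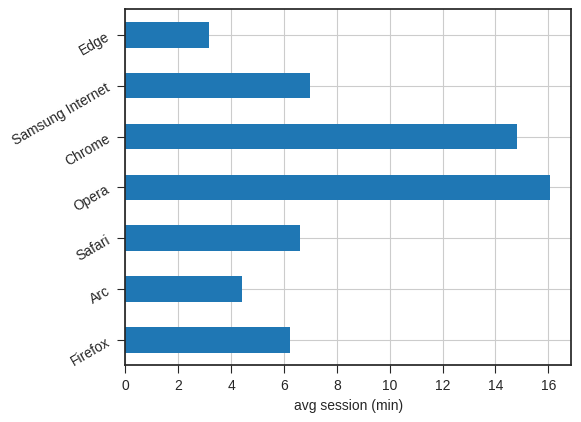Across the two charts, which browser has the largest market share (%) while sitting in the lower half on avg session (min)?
Edge

Chart 2 median avg session (min) ≈ 6; below-median browsers: Firefox, Arc, Edge. Among those, Edge has the highest market share (%) (≈ 50).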